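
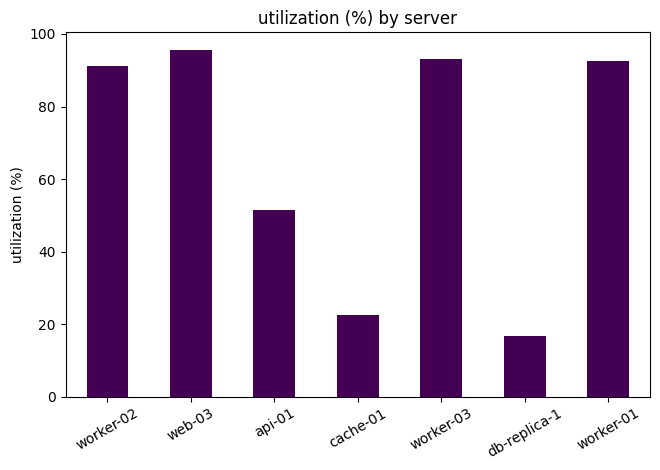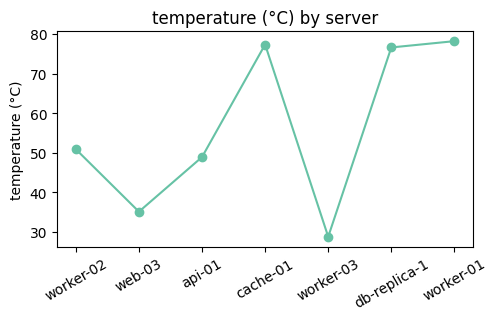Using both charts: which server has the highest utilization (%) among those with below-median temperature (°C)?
Chart 2 median temperature (°C) ≈ 50; below-median servers: web-03, api-01, worker-03. Among those, web-03 has the highest utilization (%) (≈ 100).

web-03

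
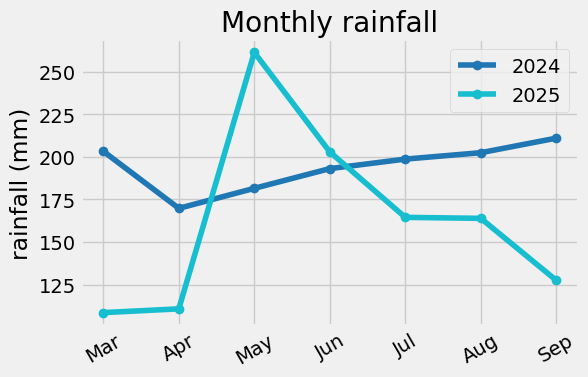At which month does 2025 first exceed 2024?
Apr: 2025 ≈ 120 vs 2024 ≈ 160 (not yet); May: 2025 ≈ 260 vs 2024 ≈ 180 (first crossover).

May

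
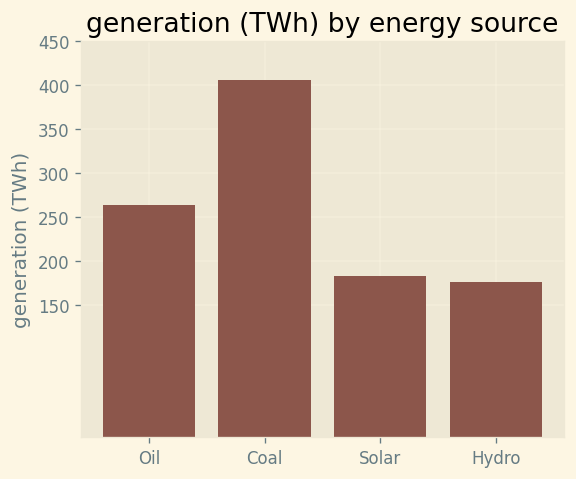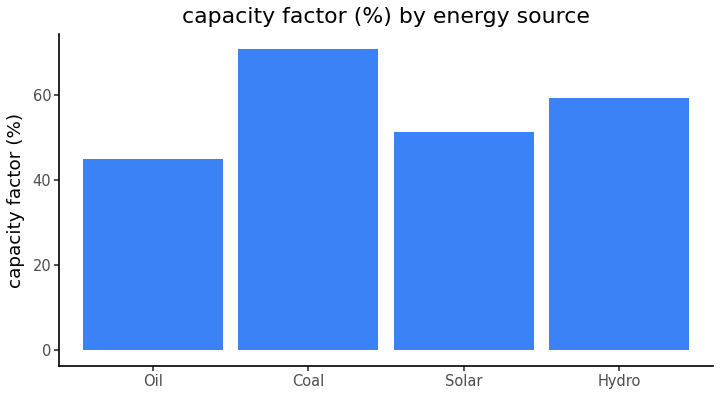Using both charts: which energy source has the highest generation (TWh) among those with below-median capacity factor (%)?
Chart 2 median capacity factor (%) ≈ 60; below-median energy sources: Oil, Solar. Among those, Oil has the highest generation (TWh) (≈ 250).

Oil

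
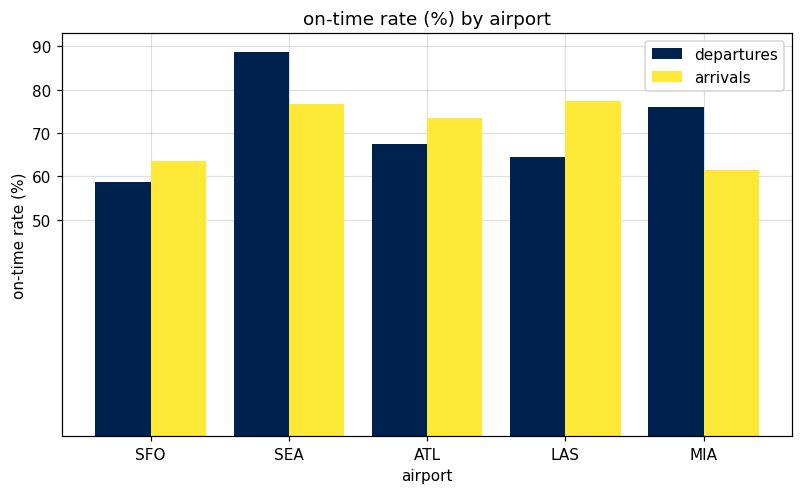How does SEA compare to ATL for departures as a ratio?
≈ 1.29×

SEA ≈ 90, ATL ≈ 70; 90/70 ≈ 1.29.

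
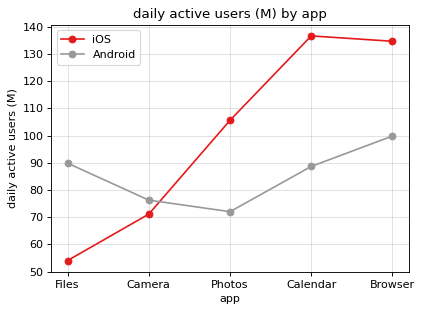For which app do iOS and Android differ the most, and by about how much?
Calendar: iOS ≈ 140, Android ≈ 90 → gap ≈ 50. Next-largest (Files) is only ≈ 40.

Calendar, ≈ 50 M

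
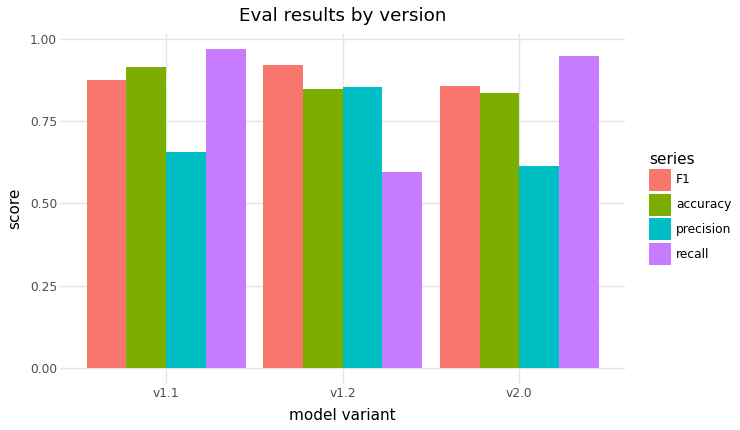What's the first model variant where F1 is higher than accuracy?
v1.1: F1 ≈ 0.9 vs accuracy ≈ 0.9 (not yet); v1.2: F1 ≈ 0.9 vs accuracy ≈ 0.8 (first crossover).

v1.2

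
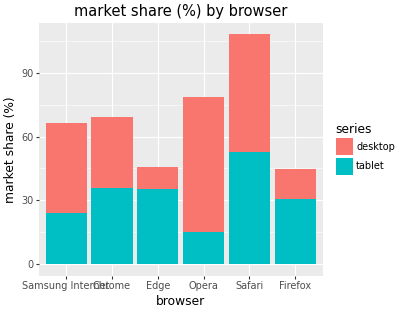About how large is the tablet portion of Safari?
≈ 50

tablet top ≈ 50, bottom ≈ 0; segment ≈ 50.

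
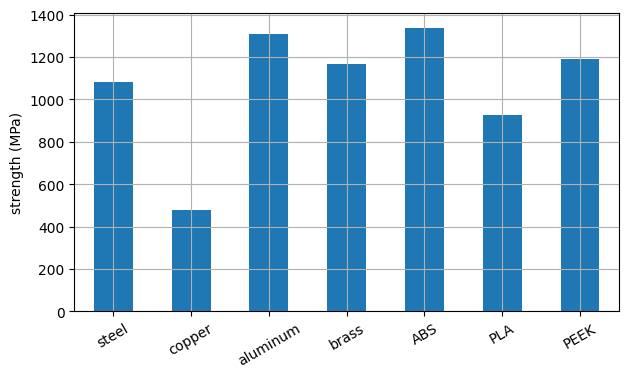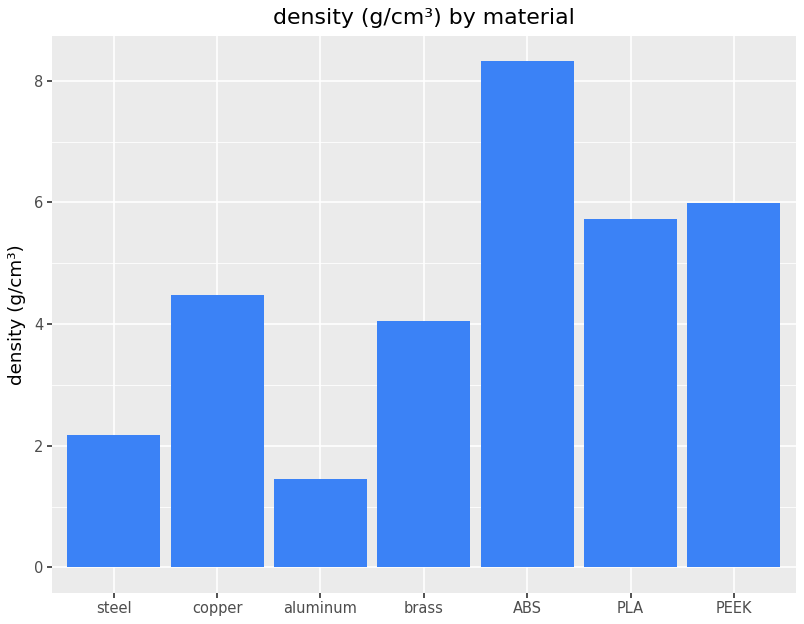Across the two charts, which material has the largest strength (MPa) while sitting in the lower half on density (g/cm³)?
aluminum

Chart 2 median density (g/cm³) ≈ 4; below-median materials: steel, aluminum, brass. Among those, aluminum has the highest strength (MPa) (≈ 1400).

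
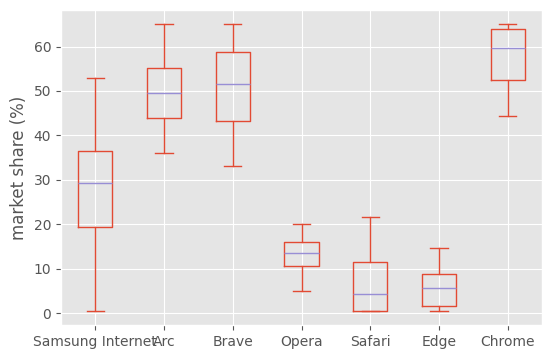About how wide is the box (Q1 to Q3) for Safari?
Q3 ≈ 10, Q1 ≈ 0; IQR ≈ 10.

≈ 10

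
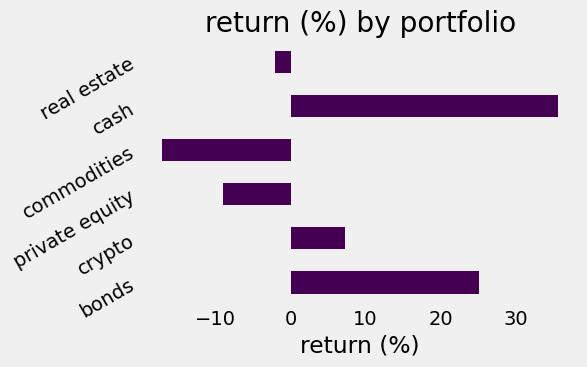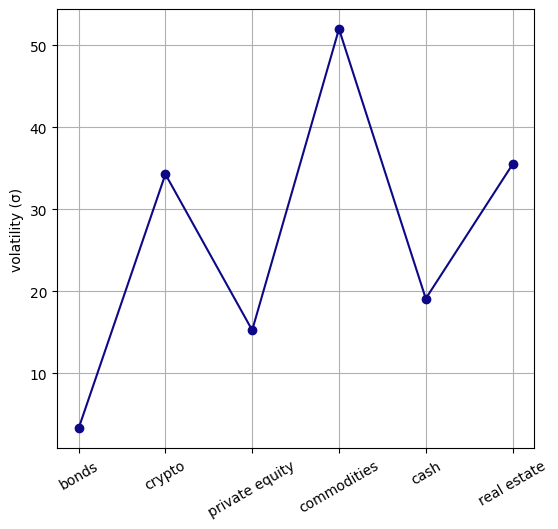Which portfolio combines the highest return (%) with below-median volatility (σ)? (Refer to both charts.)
cash

Chart 2 median volatility (σ) ≈ 25; below-median portfolios: bonds, private equity, cash. Among those, cash has the highest return (%) (≈ 35).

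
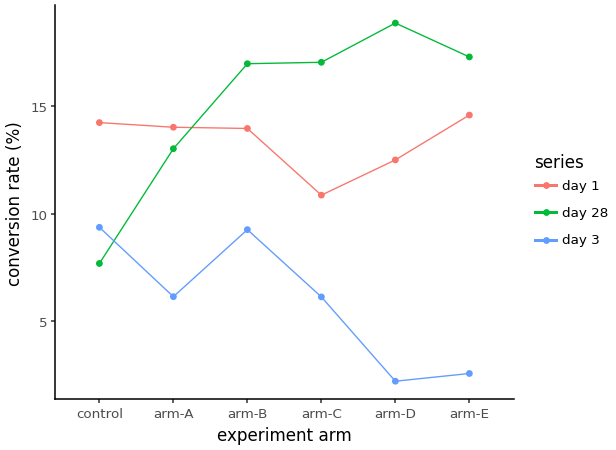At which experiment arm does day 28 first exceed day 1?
arm-A: day 28 ≈ 14 vs day 1 ≈ 14 (not yet); arm-B: day 28 ≈ 16 vs day 1 ≈ 14 (first crossover).

arm-B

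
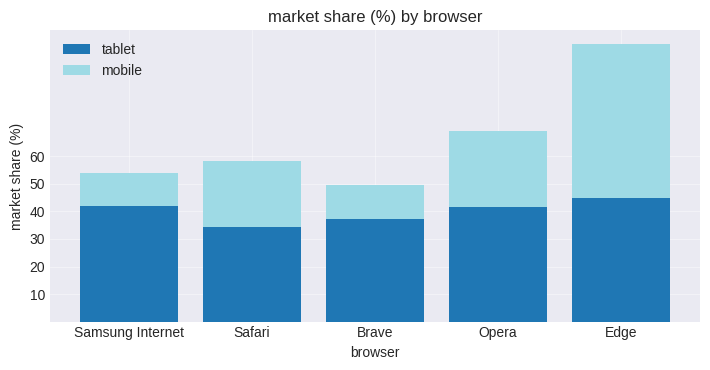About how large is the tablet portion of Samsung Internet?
≈ 40

tablet top ≈ 40, bottom ≈ 0; segment ≈ 40.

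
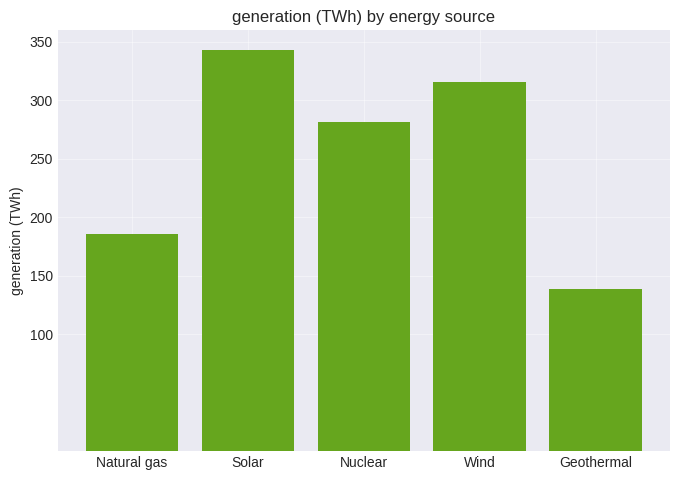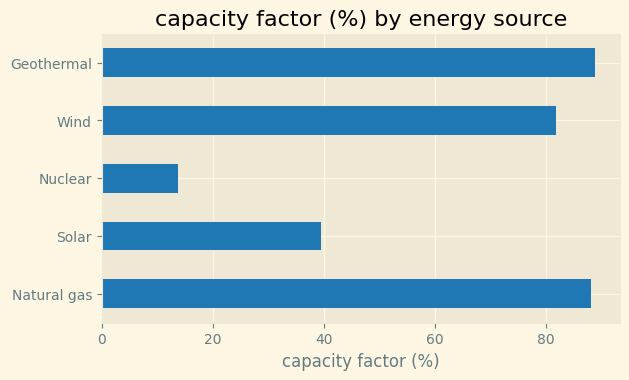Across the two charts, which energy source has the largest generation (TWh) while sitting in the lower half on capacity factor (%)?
Chart 2 median capacity factor (%) ≈ 80; below-median energy sources: Solar, Nuclear. Among those, Solar has the highest generation (TWh) (≈ 350).

Solar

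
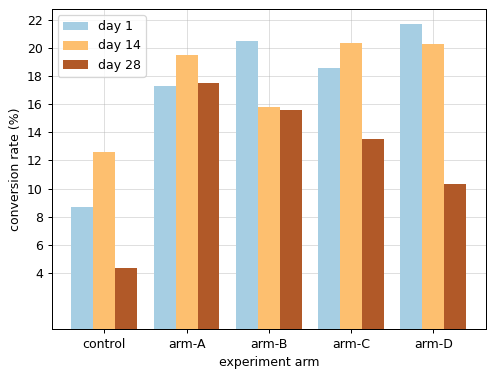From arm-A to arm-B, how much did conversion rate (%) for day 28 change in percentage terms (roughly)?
arm-A ≈ 18, arm-B ≈ 16; (16 − 18) / 18 ≈ -11.1%.

≈ -11.1%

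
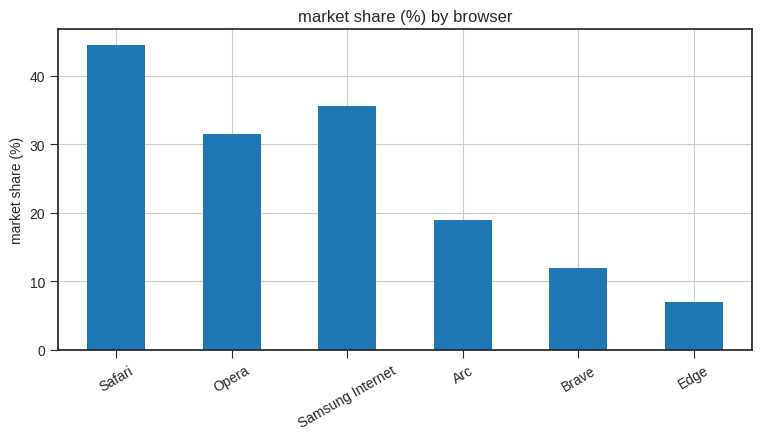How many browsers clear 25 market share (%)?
Above 25: Safari, Opera, Samsung Internet.

3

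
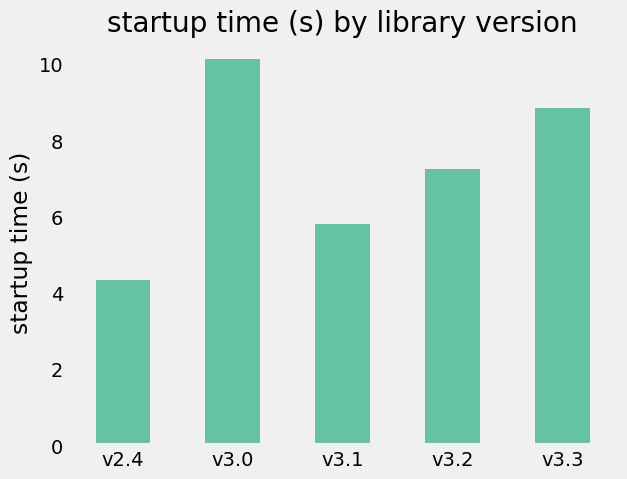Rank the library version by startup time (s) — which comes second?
v3.3

Top 3: v3.0 ≈ 10, v3.3 ≈ 9, v3.2 ≈ 7.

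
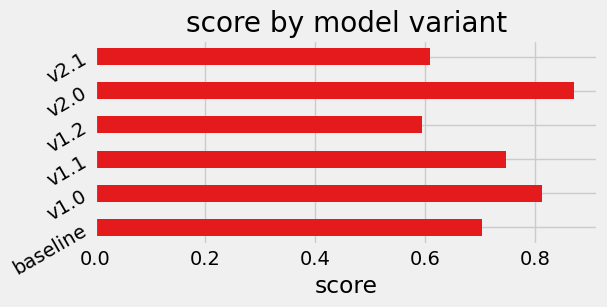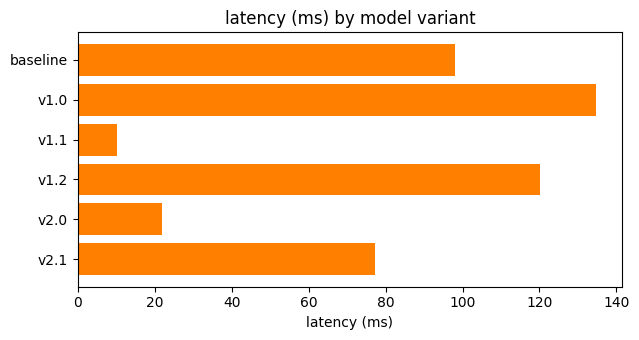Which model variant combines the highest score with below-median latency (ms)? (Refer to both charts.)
Chart 2 median latency (ms) ≈ 80; below-median model variants: v1.1, v2.0, v2.1. Among those, v2.0 has the highest score (≈ 0.9).

v2.0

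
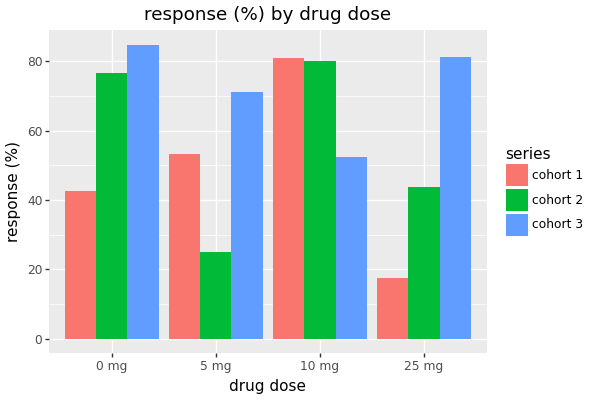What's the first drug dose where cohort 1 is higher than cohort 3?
10 mg

5 mg: cohort 1 ≈ 50 vs cohort 3 ≈ 70 (not yet); 10 mg: cohort 1 ≈ 80 vs cohort 3 ≈ 50 (first crossover).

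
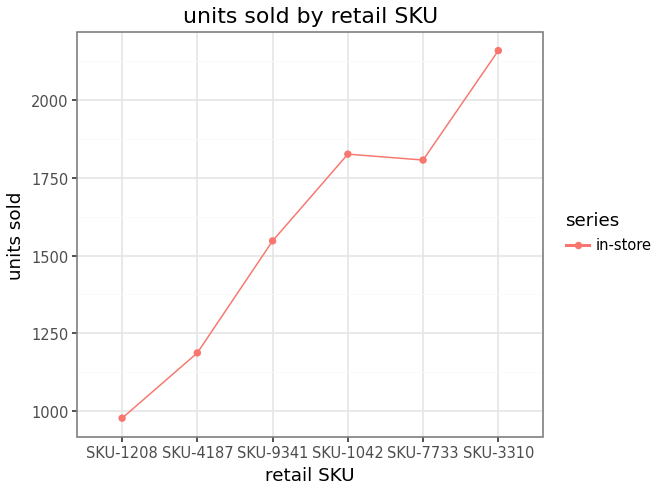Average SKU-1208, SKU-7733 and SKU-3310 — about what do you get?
≈ 1667

(1000 + 1800 + 2200) / 3 ≈ 1667.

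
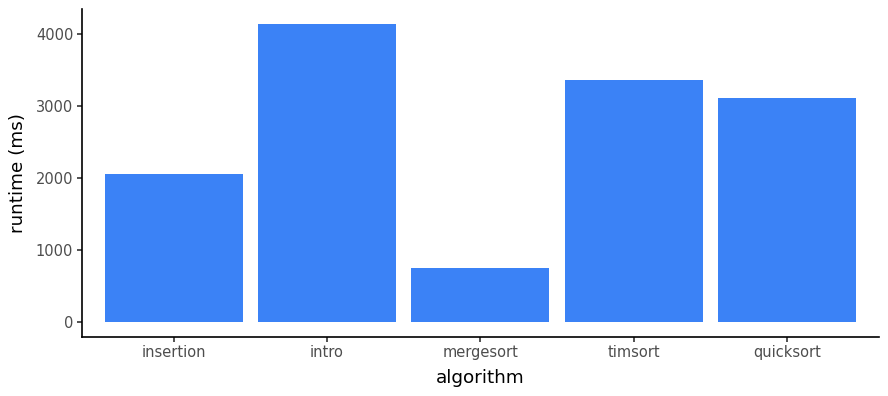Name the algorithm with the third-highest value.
quicksort

Top 4: intro ≈ 4000, timsort ≈ 3500, quicksort ≈ 3000, insertion ≈ 2000.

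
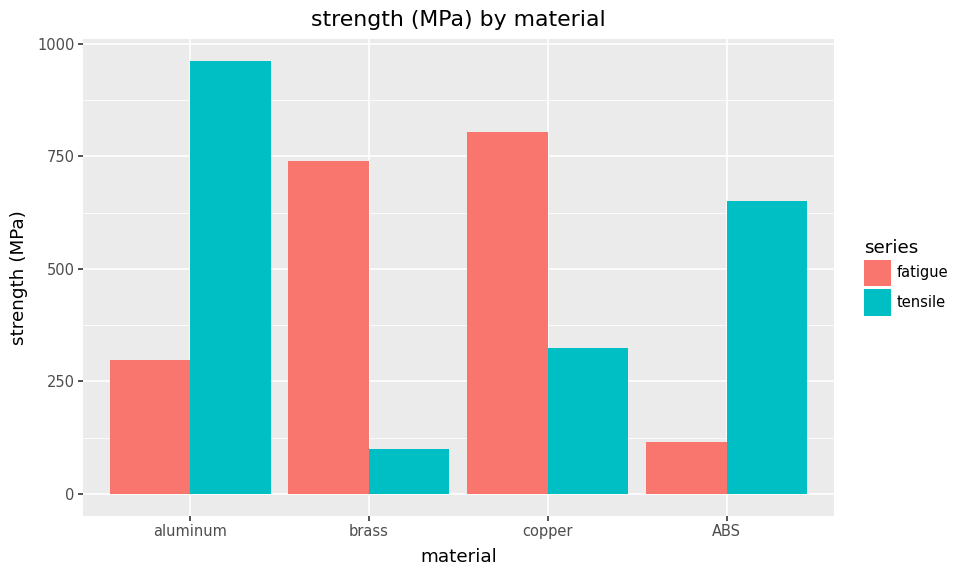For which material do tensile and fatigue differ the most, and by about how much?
aluminum, ≈ 700 MPa

aluminum: tensile ≈ 1000, fatigue ≈ 300 → gap ≈ 700. Next-largest (brass) is only ≈ 600.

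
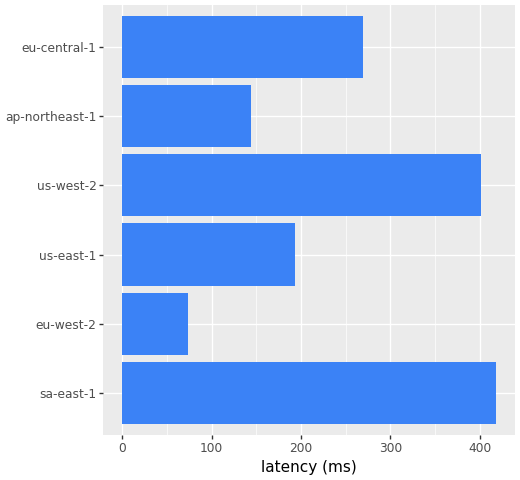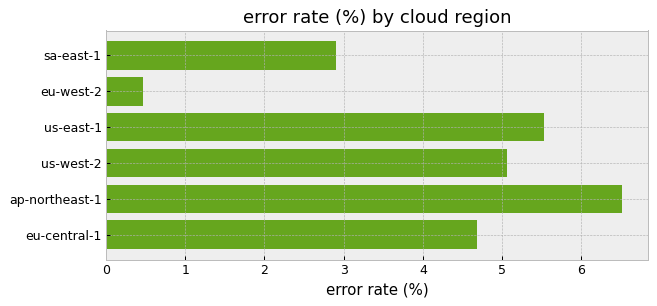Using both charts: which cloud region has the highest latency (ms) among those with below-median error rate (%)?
sa-east-1

Chart 2 median error rate (%) ≈ 5; below-median cloud regions: sa-east-1, eu-west-2, eu-central-1. Among those, sa-east-1 has the highest latency (ms) (≈ 400).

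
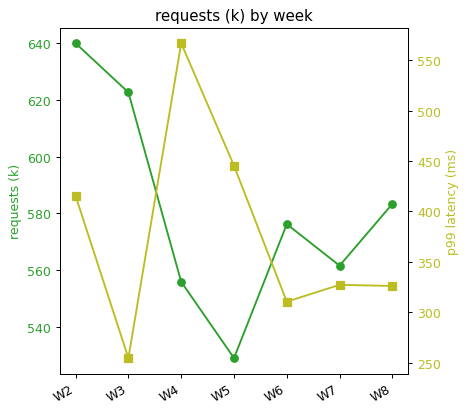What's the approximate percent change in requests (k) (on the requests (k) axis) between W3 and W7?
W3 ≈ 620, W7 ≈ 560; (560 − 620) / 620 ≈ -9.7%.

≈ -9.7%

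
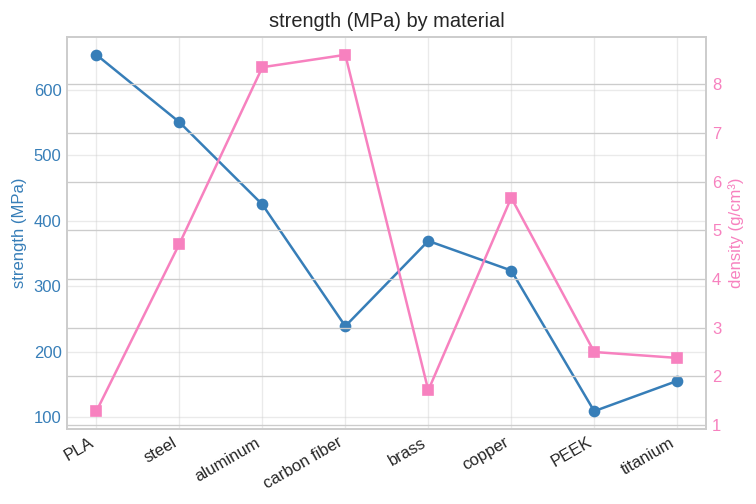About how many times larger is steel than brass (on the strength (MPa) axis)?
≈ 1.57×

steel ≈ 550, brass ≈ 350; 550/350 ≈ 1.57.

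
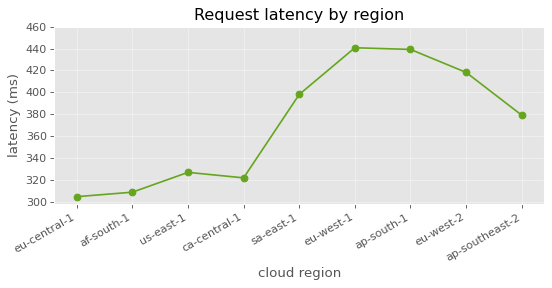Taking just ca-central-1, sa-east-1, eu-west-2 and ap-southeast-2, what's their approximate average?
(320 + 400 + 420 + 380) / 4 ≈ 380.

≈ 380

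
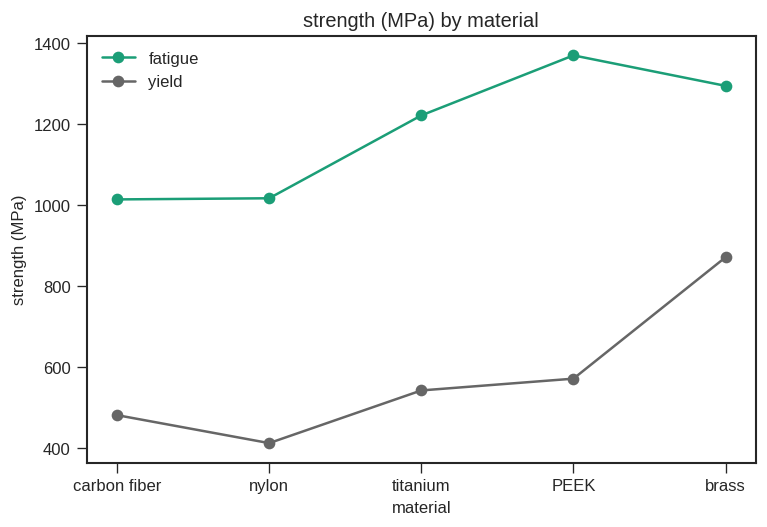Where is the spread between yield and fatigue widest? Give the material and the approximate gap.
PEEK: yield ≈ 600, fatigue ≈ 1400 → gap ≈ 800. Next-largest (titanium) is only ≈ 700.

PEEK, ≈ 800 MPa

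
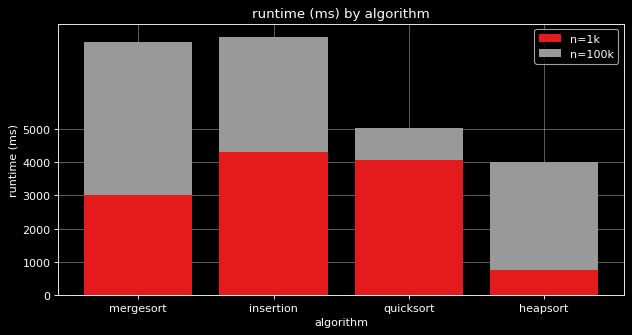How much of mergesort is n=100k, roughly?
≈ 5000

n=100k top ≈ 8000, bottom ≈ 3000; segment ≈ 5000.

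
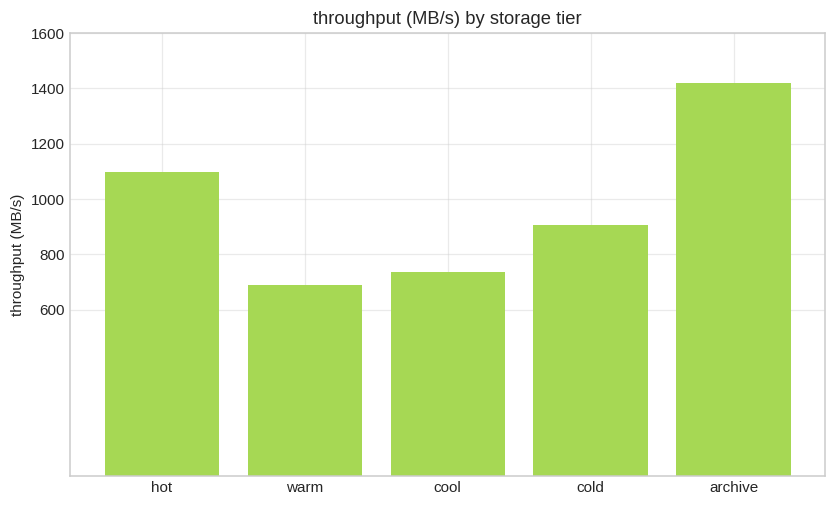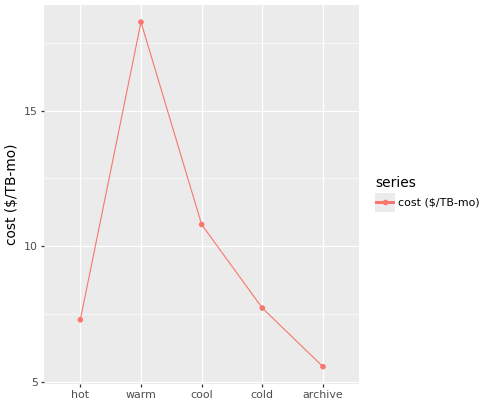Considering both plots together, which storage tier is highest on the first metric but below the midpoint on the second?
archive

Chart 2 median cost ($/TB-mo) ≈ 8; below-median storage tiers: hot, archive. Among those, archive has the highest throughput (MB/s) (≈ 1400).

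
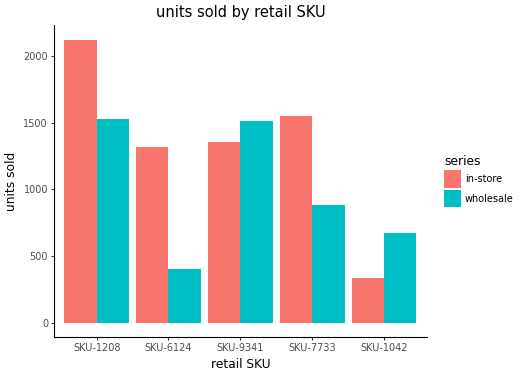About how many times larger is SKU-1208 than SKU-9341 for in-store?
≈ 1.57×

SKU-1208 ≈ 2200, SKU-9341 ≈ 1400; 2200/1400 ≈ 1.57.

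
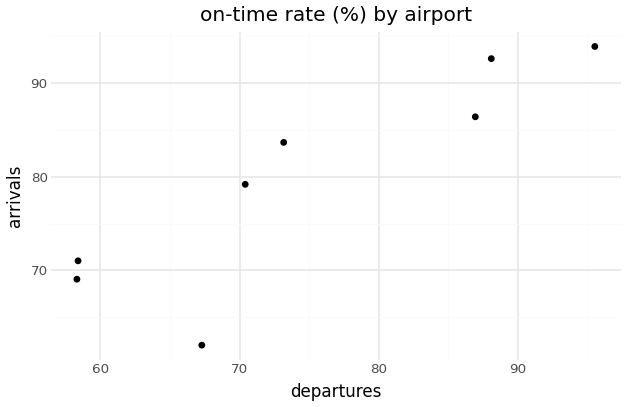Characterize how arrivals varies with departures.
Points are positively correlated; strong (|r| ≈ 0.9).

positive, strong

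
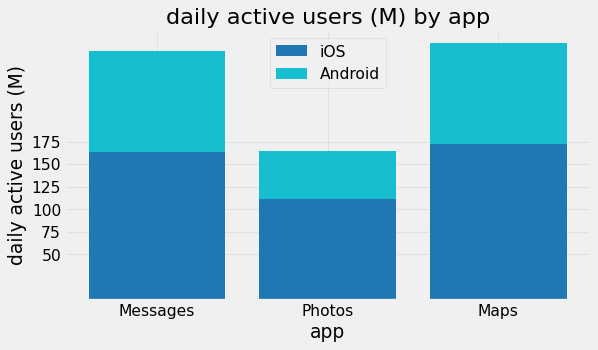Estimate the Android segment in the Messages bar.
Android top ≈ 275, bottom ≈ 175; segment ≈ 100.

≈ 100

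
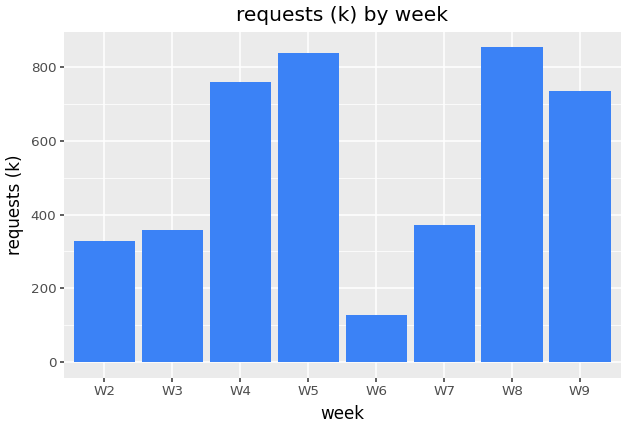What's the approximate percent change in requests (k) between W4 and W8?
≈ +12.5%

W4 ≈ 800, W8 ≈ 900; (900 − 800) / 800 ≈ +12.5%.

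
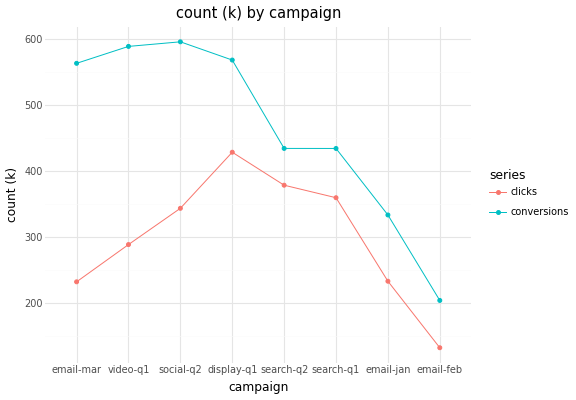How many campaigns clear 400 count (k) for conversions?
6

Above 400: email-mar, video-q1, social-q2, display-q1, search-q2, search-q1.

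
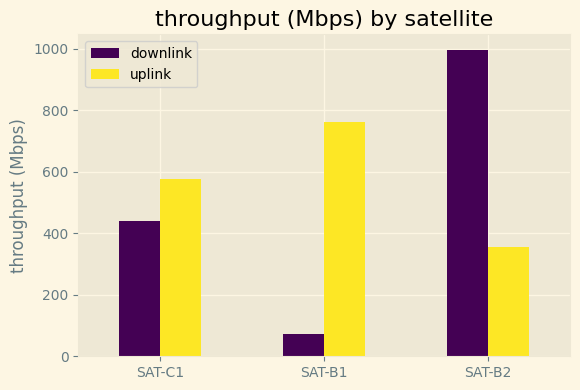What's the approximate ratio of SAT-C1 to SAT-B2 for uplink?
SAT-C1 ≈ 600, SAT-B2 ≈ 400; 600/400 ≈ 1.5.

≈ 1.5×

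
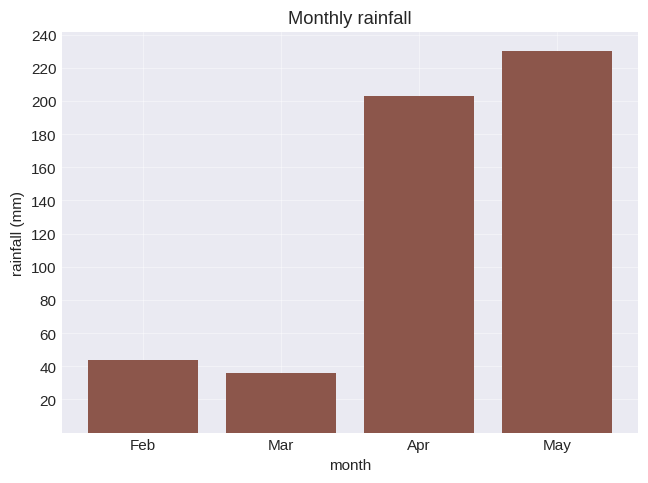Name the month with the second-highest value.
Apr

Top 3: May ≈ 220, Apr ≈ 200, Feb ≈ 40.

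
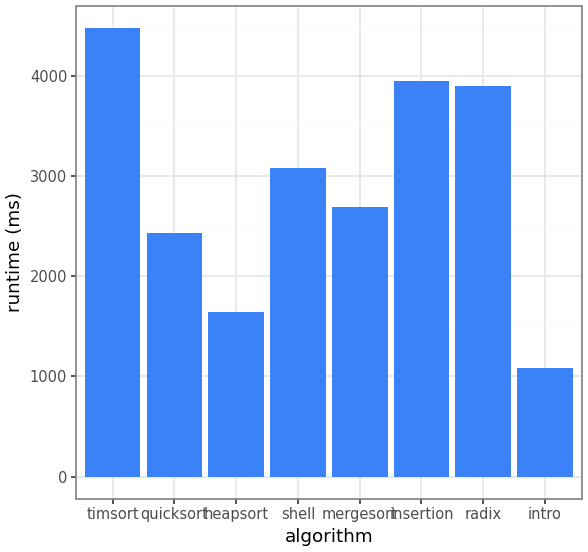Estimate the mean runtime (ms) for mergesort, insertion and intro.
(2500 + 4000 + 1000) / 3 ≈ 2500.

≈ 2500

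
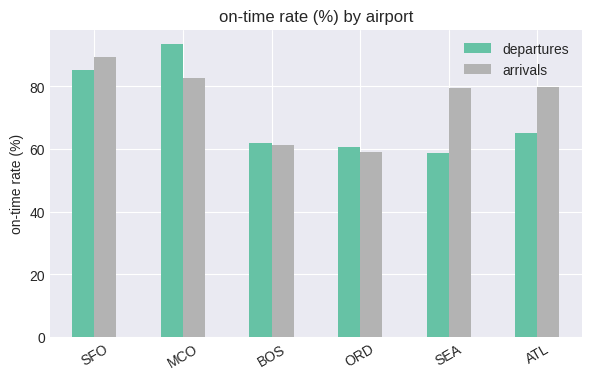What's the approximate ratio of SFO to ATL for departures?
SFO ≈ 90, ATL ≈ 70; 90/70 ≈ 1.29.

≈ 1.29×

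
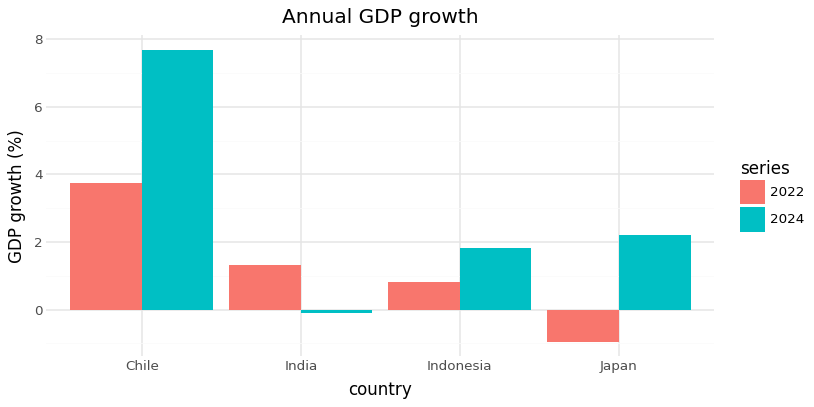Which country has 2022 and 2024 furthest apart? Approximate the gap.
Chile: 2022 ≈ 4, 2024 ≈ 8 → gap ≈ 4. Next-largest (Japan) is only ≈ 3.

Chile, ≈ 4 %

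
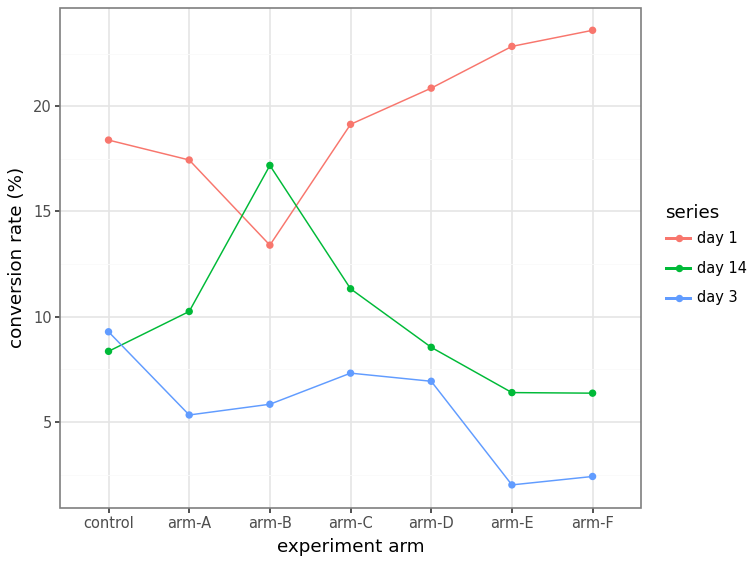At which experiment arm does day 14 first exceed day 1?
arm-B

arm-A: day 14 ≈ 10 vs day 1 ≈ 18 (not yet); arm-B: day 14 ≈ 18 vs day 1 ≈ 14 (first crossover).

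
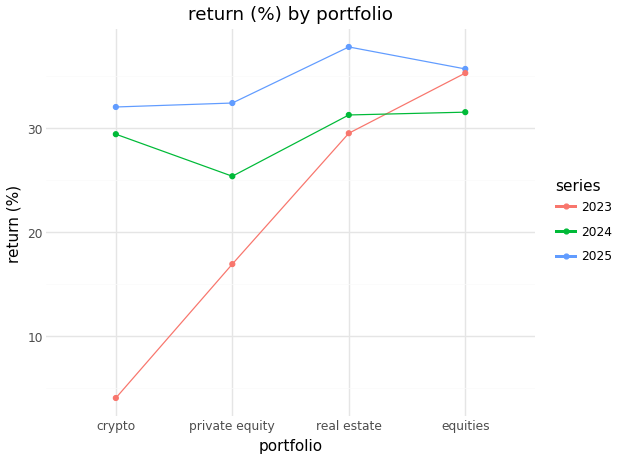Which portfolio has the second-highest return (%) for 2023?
real estate

Top 3 for 2023: equities ≈ 35, real estate ≈ 30, private equity ≈ 15.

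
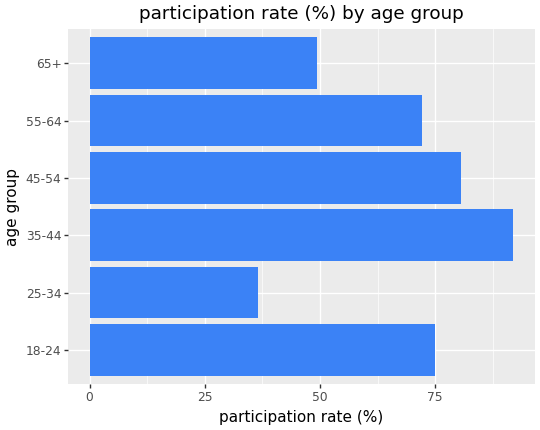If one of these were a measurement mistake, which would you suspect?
25-34 ≈ 40; the rest sit between ≈ 50 and ≈ 90.

25-34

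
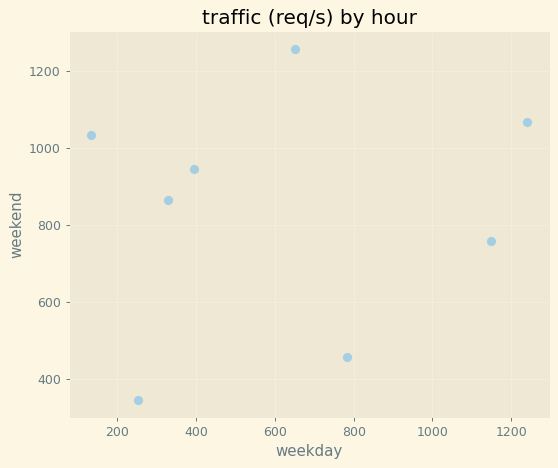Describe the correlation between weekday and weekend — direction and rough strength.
Points are roughly uncorrelated; weak (|r| ≈ 0.1).

no clear correlation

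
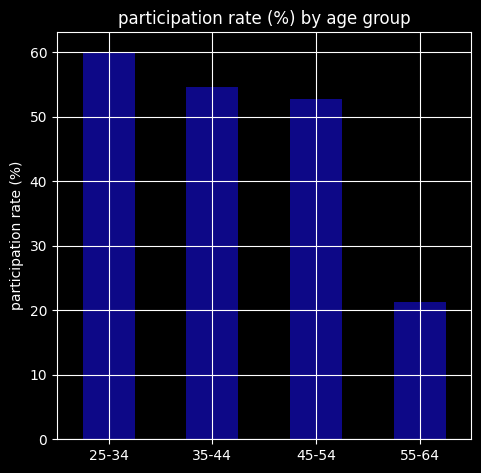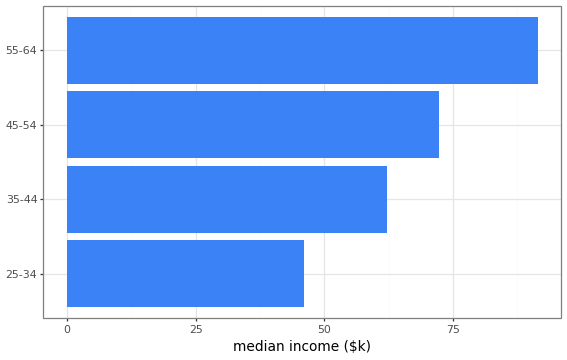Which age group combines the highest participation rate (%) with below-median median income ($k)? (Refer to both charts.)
Chart 2 median median income ($k) ≈ 70; below-median age groups: 25-34, 35-44. Among those, 25-34 has the highest participation rate (%) (≈ 60).

25-34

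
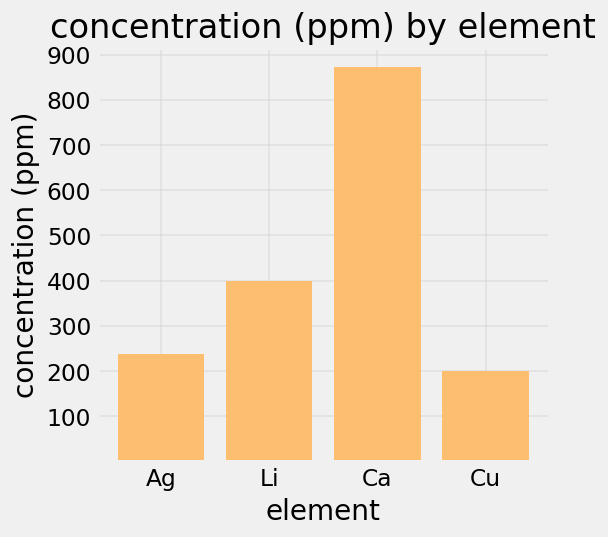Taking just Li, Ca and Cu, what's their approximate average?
≈ 500

(400 + 900 + 200) / 3 ≈ 500.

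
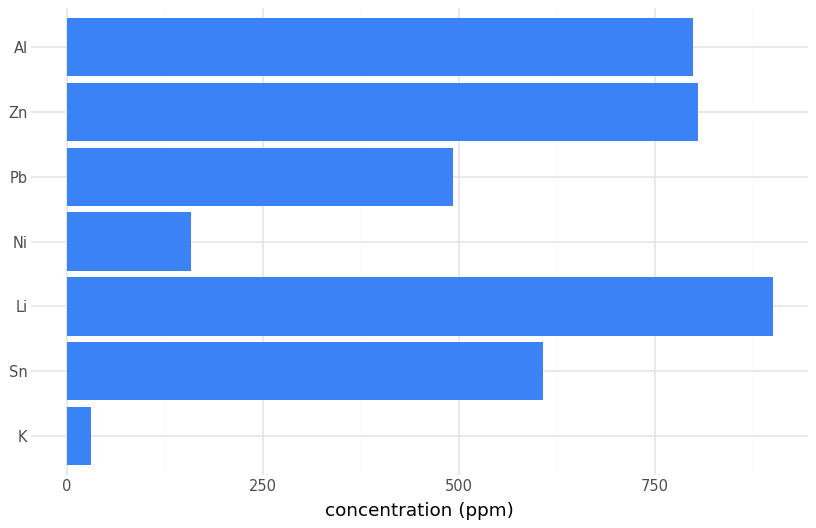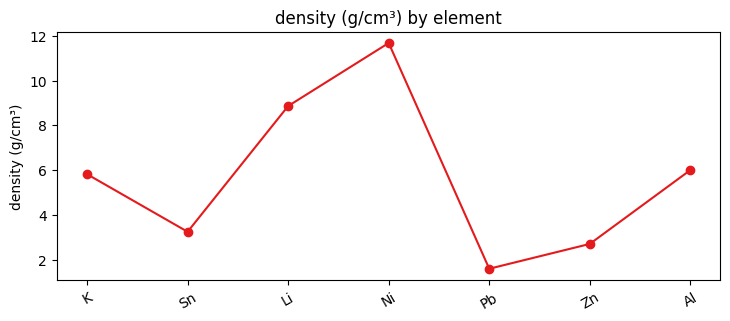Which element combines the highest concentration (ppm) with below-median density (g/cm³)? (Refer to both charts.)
Zn

Chart 2 median density (g/cm³) ≈ 6; below-median elements: Sn, Pb, Zn. Among those, Zn has the highest concentration (ppm) (≈ 800).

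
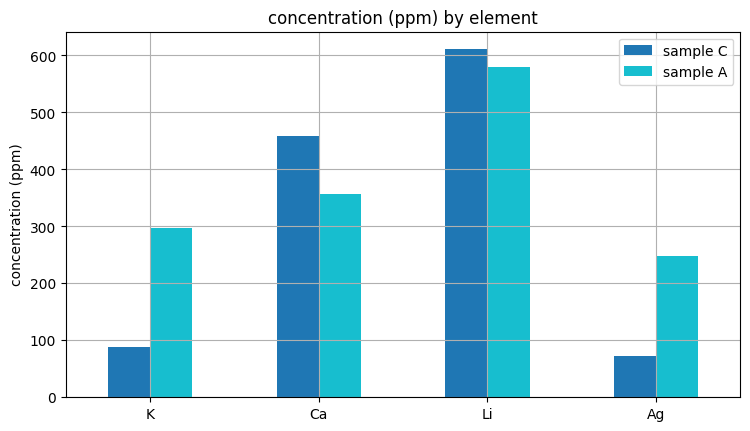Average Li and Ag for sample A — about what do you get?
≈ 400

(600 + 200) / 2 ≈ 400.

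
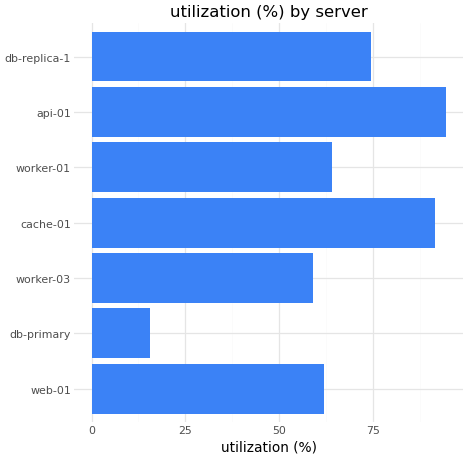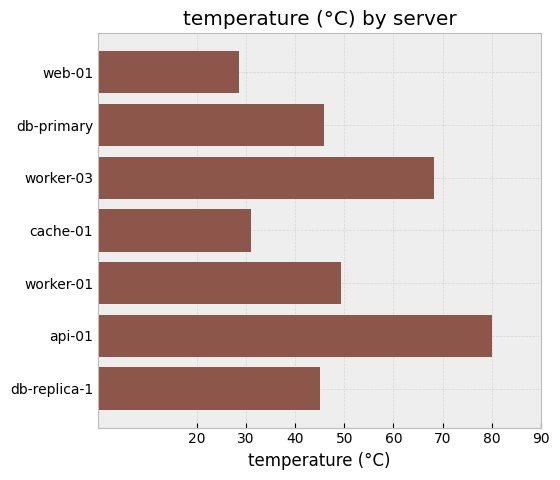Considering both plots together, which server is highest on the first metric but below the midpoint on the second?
cache-01

Chart 2 median temperature (°C) ≈ 50; below-median servers: web-01, cache-01, db-replica-1. Among those, cache-01 has the highest utilization (%) (≈ 90).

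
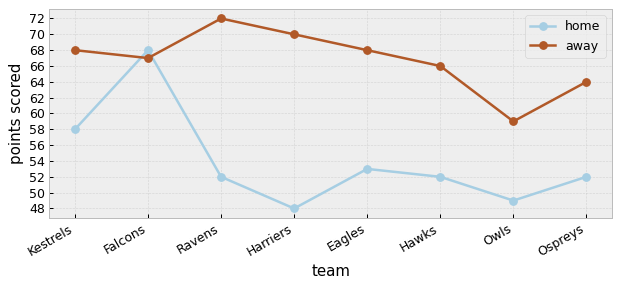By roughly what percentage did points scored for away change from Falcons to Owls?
≈ -11.8%

Falcons ≈ 68, Owls ≈ 60; (60 − 68) / 68 ≈ -11.8%.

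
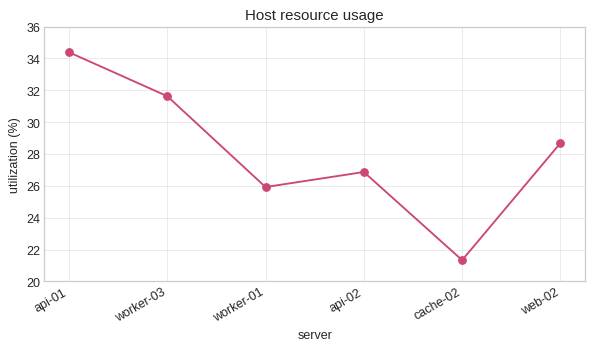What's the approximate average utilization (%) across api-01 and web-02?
(34 + 28) / 2 ≈ 31.

≈ 31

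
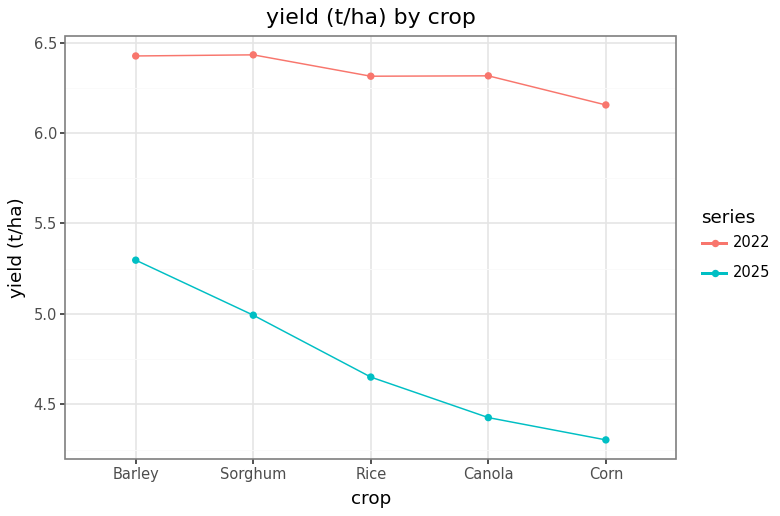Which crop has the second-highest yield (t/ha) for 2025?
Top 3 for 2025: Barley ≈ 5.2, Sorghum ≈ 5.0, Rice ≈ 4.6.

Sorghum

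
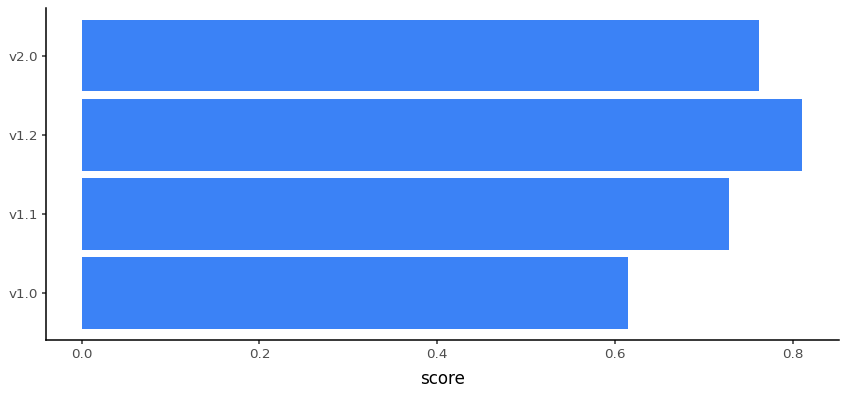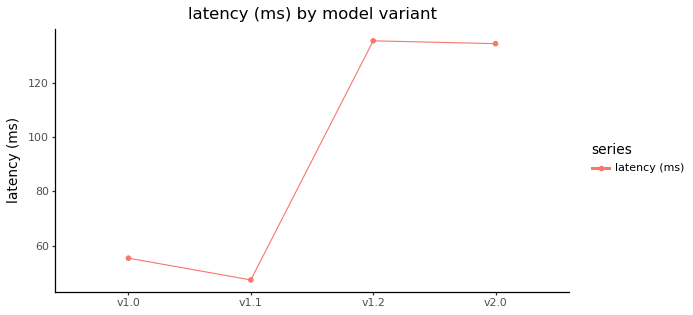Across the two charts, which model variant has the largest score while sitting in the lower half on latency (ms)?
v1.1

Chart 2 median latency (ms) ≈ 100; below-median model variants: v1.0, v1.1. Among those, v1.1 has the highest score (≈ 0.7).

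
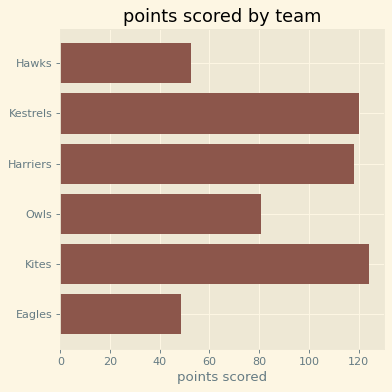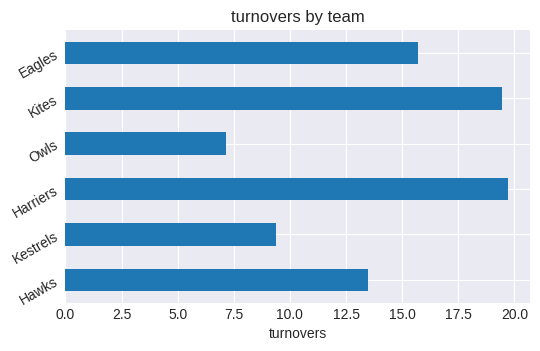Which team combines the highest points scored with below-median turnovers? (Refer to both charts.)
Chart 2 median turnovers ≈ 14; below-median teams: Hawks, Kestrels, Owls. Among those, Kestrels has the highest points scored (≈ 120).

Kestrels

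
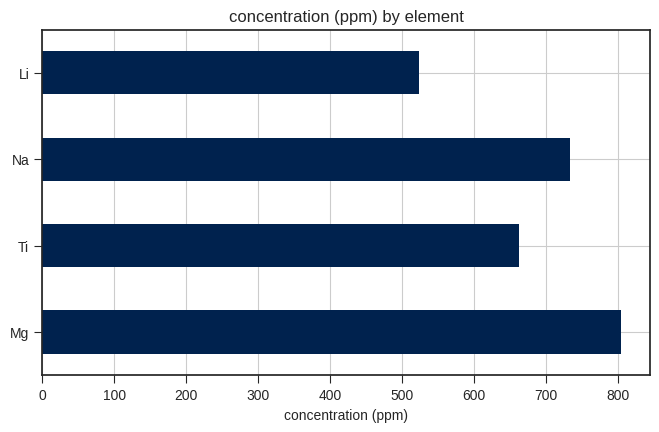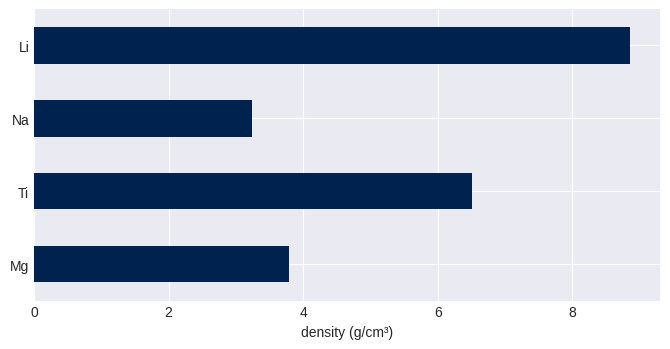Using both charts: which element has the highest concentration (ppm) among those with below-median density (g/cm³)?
Mg

Chart 2 median density (g/cm³) ≈ 5; below-median elements: Mg, Na. Among those, Mg has the highest concentration (ppm) (≈ 800).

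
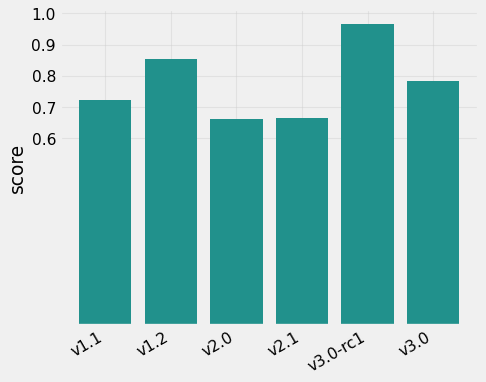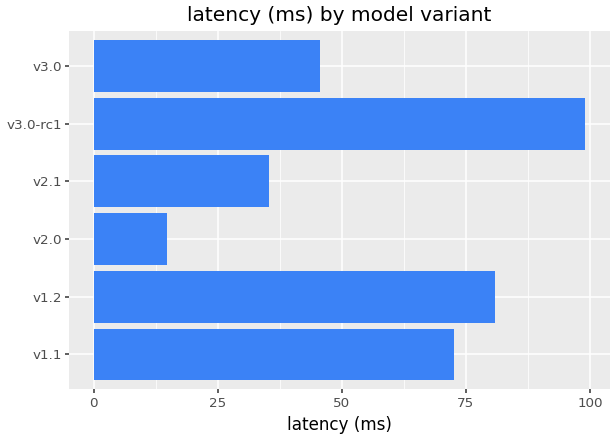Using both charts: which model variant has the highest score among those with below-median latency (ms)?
v3.0

Chart 2 median latency (ms) ≈ 60; below-median model variants: v2.0, v2.1, v3.0. Among those, v3.0 has the highest score (≈ 0.8).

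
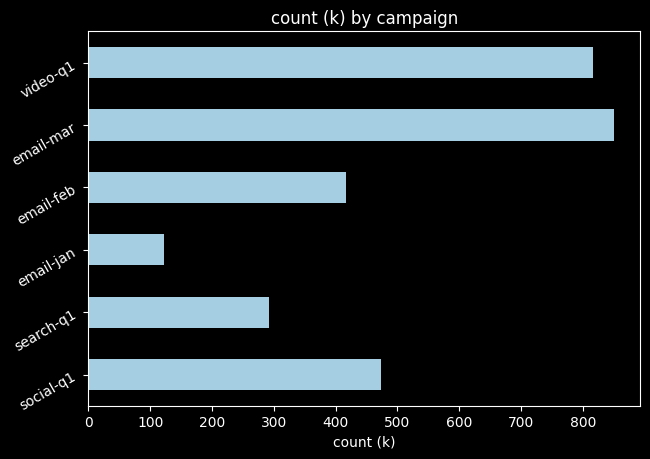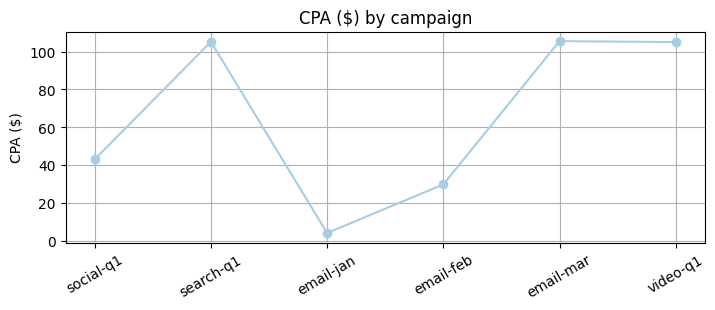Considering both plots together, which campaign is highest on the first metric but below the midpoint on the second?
social-q1

Chart 2 median CPA ($) ≈ 70; below-median campaigns: social-q1, email-jan, email-feb. Among those, social-q1 has the highest count (k) (≈ 500).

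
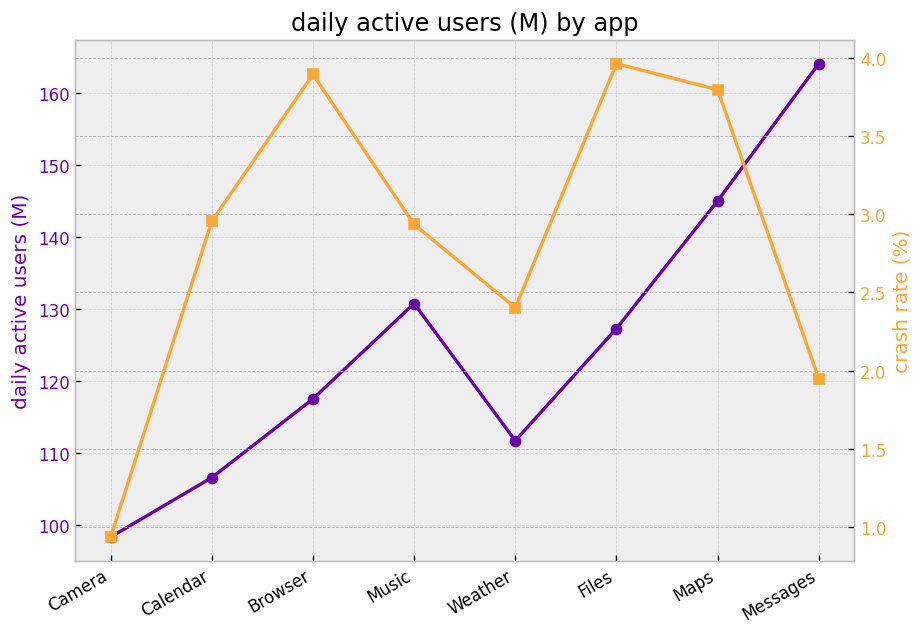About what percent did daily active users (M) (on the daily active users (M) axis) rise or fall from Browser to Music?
Browser ≈ 120, Music ≈ 130; (130 − 120) / 120 ≈ +8.3%.

≈ +8.3%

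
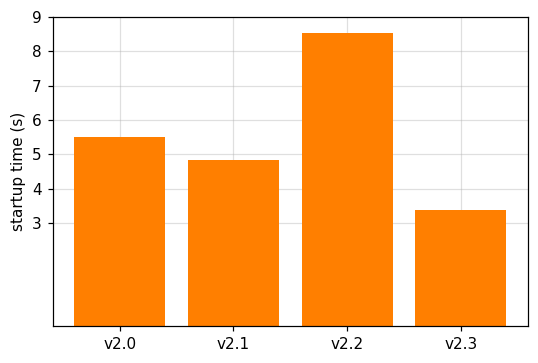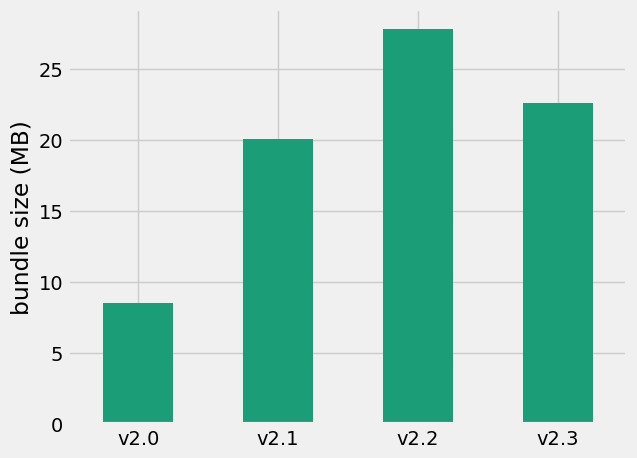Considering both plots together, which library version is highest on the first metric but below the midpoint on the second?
v2.0

Chart 2 median bundle size (MB) ≈ 20; below-median library versions: v2.0, v2.1. Among those, v2.0 has the highest startup time (s) (≈ 6).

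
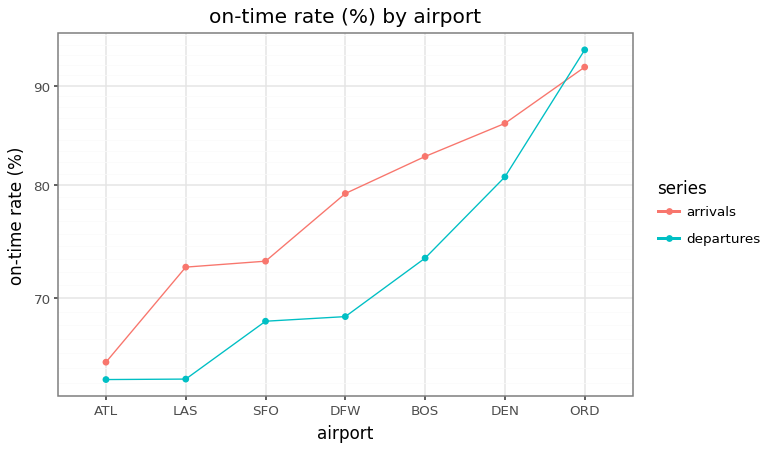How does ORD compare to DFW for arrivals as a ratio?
ORD ≈ 90, DFW ≈ 80; 90/80 ≈ 1.12.

≈ 1.12×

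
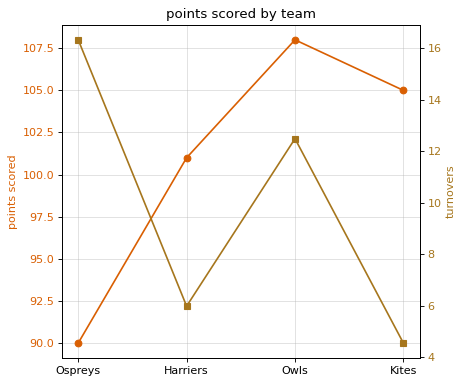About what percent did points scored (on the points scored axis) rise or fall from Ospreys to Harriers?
Ospreys ≈ 90, Harriers ≈ 100; (100 − 90) / 90 ≈ +11.1%.

≈ +11.1%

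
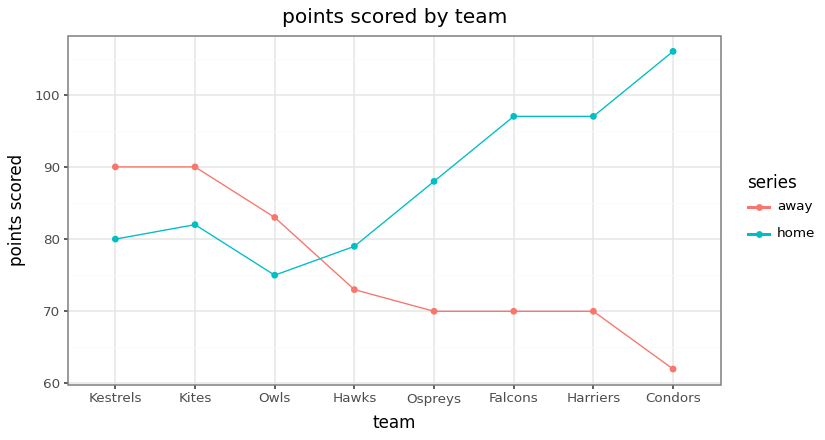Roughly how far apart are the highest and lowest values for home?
Max Condors ≈ 105, min Owls ≈ 75; range ≈ 30.

≈ 30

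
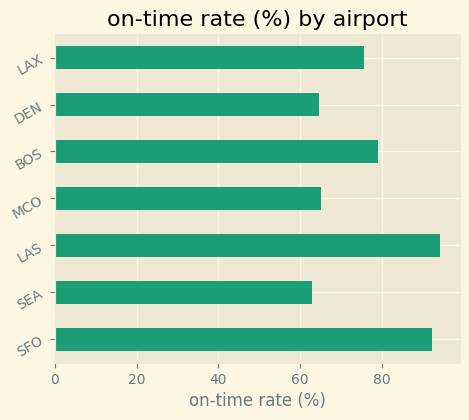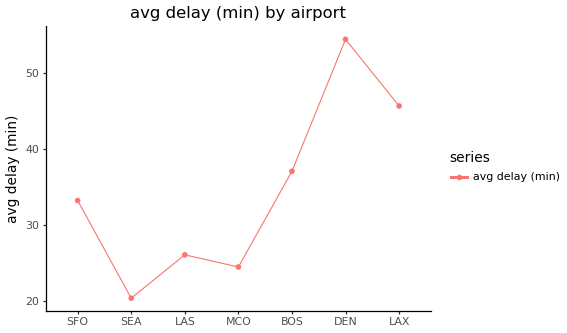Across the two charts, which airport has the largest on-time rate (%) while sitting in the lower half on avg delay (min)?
Chart 2 median avg delay (min) ≈ 35; below-median airports: SEA, LAS, MCO. Among those, LAS has the highest on-time rate (%) (≈ 90).

LAS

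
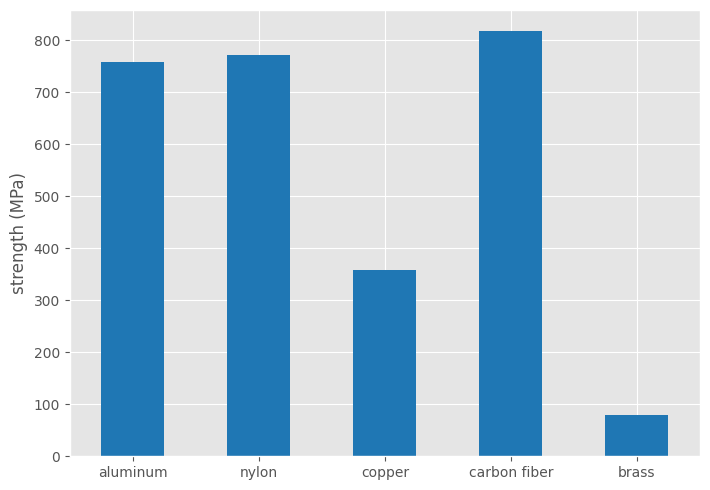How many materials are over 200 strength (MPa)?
Above 200: aluminum, nylon, copper, carbon fiber.

4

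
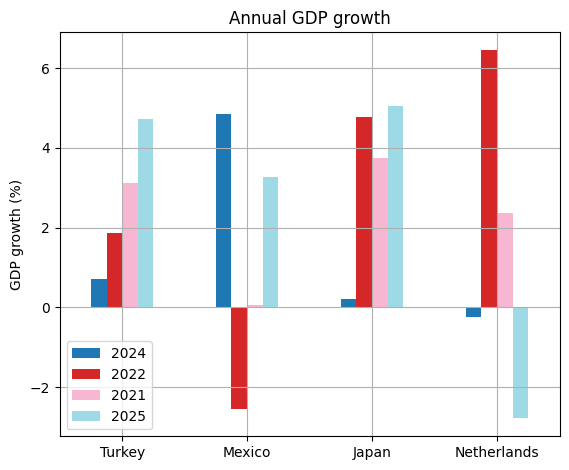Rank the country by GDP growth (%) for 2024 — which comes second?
Top 3 for 2024: Mexico ≈ 5, Turkey ≈ 1, Japan ≈ 0.

Turkey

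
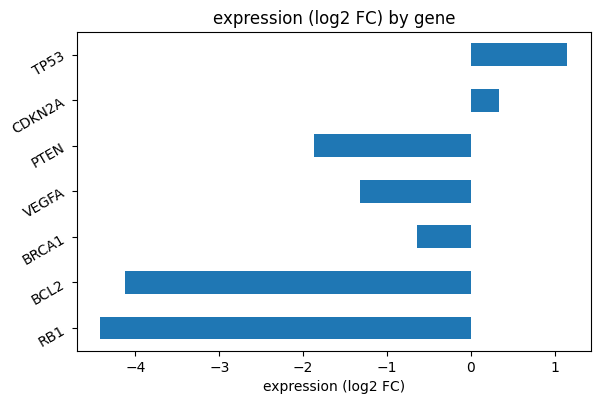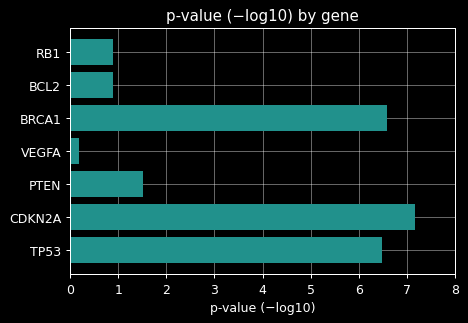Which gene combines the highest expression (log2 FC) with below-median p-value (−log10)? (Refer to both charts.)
Chart 2 median p-value (−log10) ≈ 2; below-median genes: RB1, BCL2, VEGFA. Among those, VEGFA has the highest expression (log2 FC) (≈ -1.4).

VEGFA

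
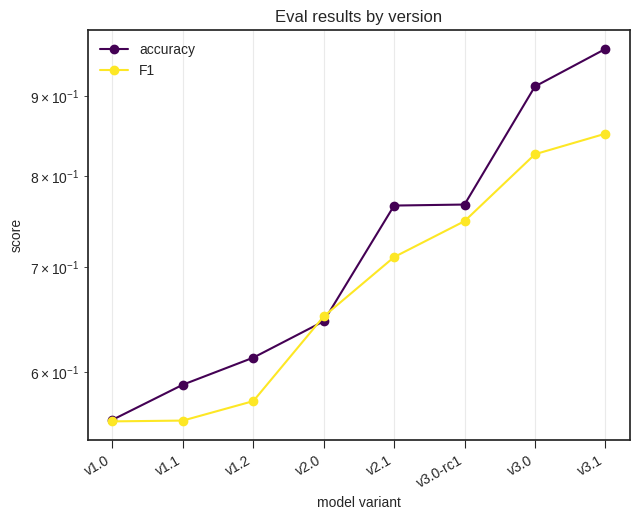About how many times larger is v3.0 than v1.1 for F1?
v3.0 ≈ 0.85, v1.1 ≈ 0.55; 0.85/0.55 ≈ 1.55.

≈ 1.55×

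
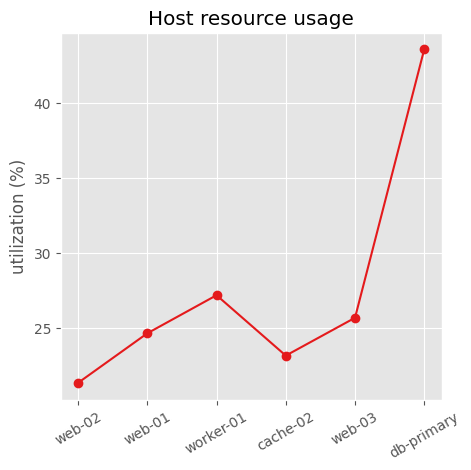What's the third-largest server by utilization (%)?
Top 4: db-primary ≈ 44, worker-01 ≈ 28, web-03 ≈ 26, web-01 ≈ 24.

web-03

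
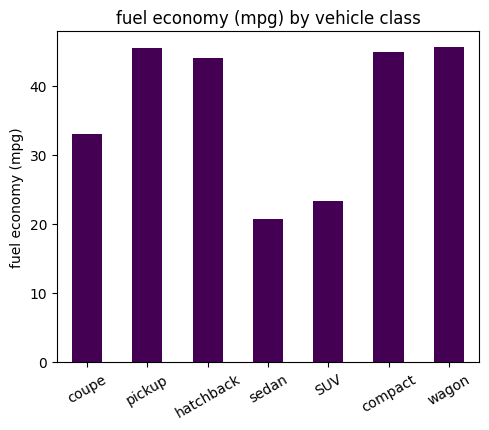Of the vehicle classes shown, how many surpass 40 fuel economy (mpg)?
4

Above 40: pickup, hatchback, compact, wagon.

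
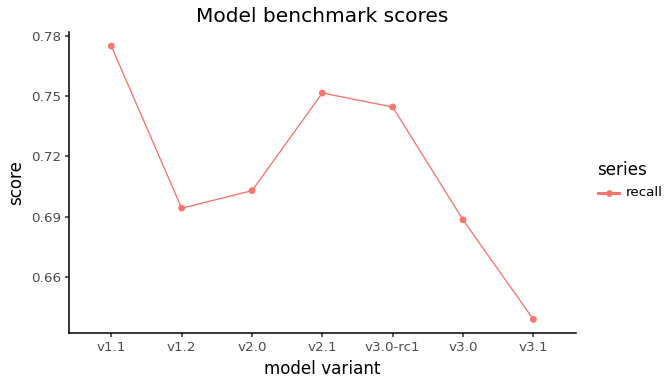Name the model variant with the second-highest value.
v2.1

Top 3: v1.1 ≈ 0.78, v2.1 ≈ 0.76, v3.0-rc1 ≈ 0.74.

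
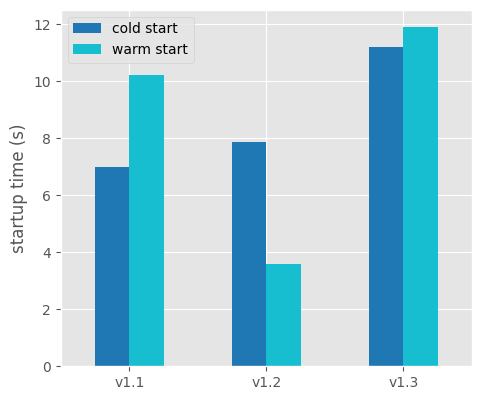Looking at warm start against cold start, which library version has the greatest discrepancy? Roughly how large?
v1.2: warm start ≈ 4, cold start ≈ 8 → gap ≈ 4. Next-largest (v1.1) is only ≈ 3.

v1.2, ≈ 4 s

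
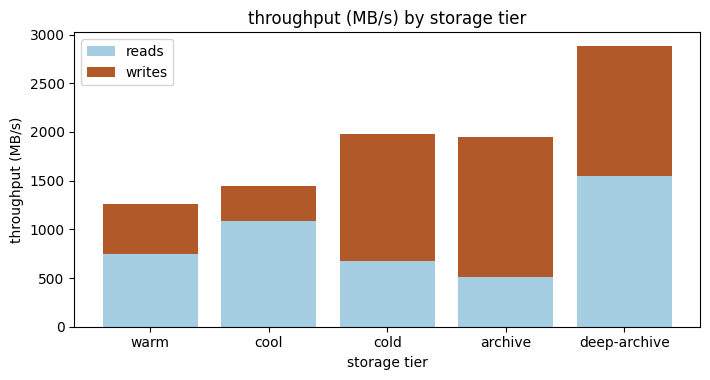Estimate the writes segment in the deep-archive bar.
≈ 1500

writes top ≈ 3000, bottom ≈ 1500; segment ≈ 1500.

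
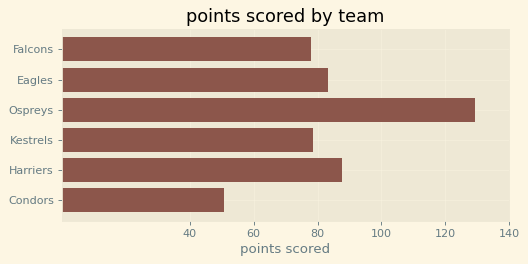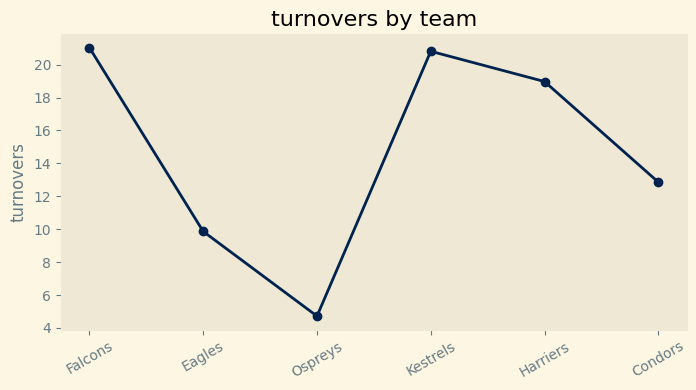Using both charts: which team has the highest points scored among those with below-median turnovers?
Ospreys

Chart 2 median turnovers ≈ 16; below-median teams: Eagles, Ospreys, Condors. Among those, Ospreys has the highest points scored (≈ 120).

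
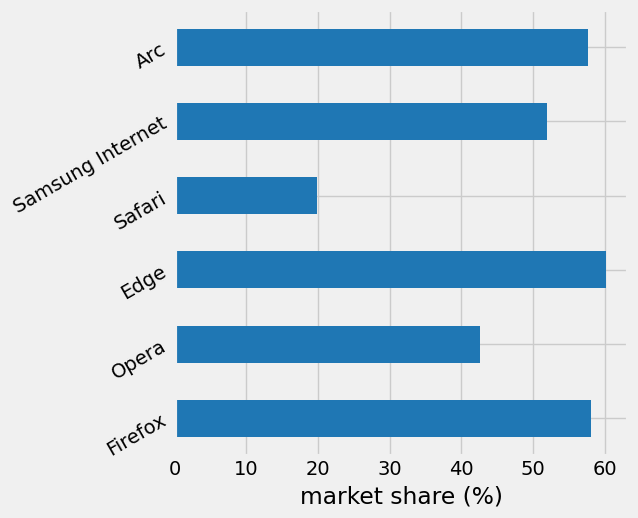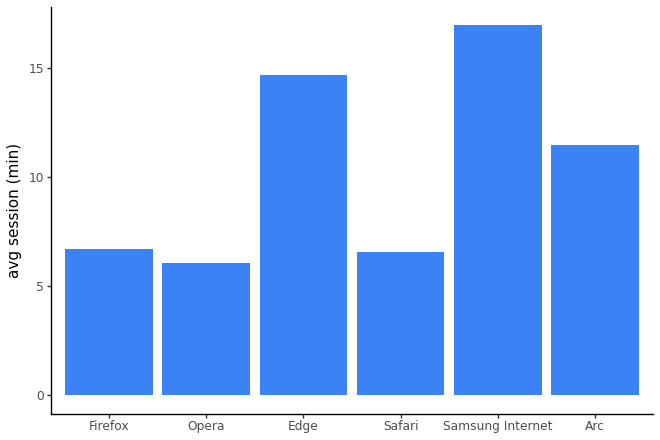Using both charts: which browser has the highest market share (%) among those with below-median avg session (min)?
Chart 2 median avg session (min) ≈ 10; below-median browsers: Firefox, Opera, Safari. Among those, Firefox has the highest market share (%) (≈ 60).

Firefox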